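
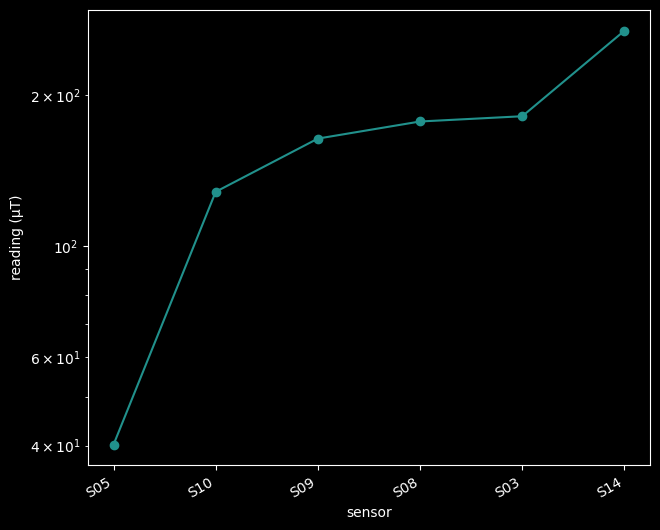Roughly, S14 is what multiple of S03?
≈ 1.44×

S14 ≈ 260, S03 ≈ 180; 260/180 ≈ 1.44.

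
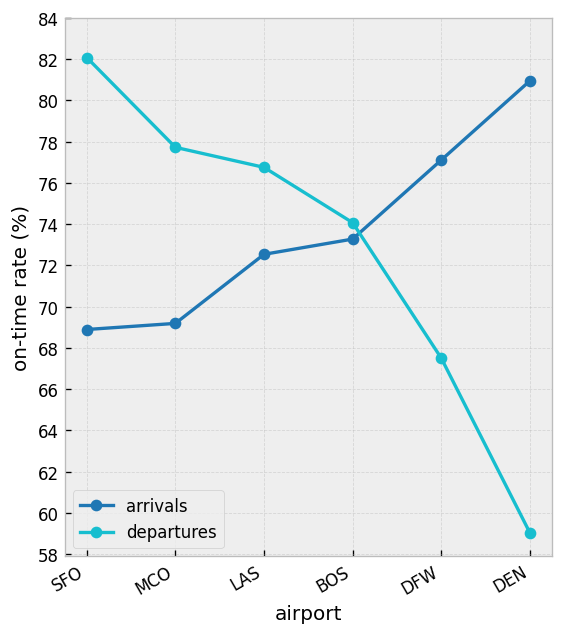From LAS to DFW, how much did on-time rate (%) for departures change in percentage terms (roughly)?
≈ -10.5%

LAS ≈ 76, DFW ≈ 68; (68 − 76) / 76 ≈ -10.5%.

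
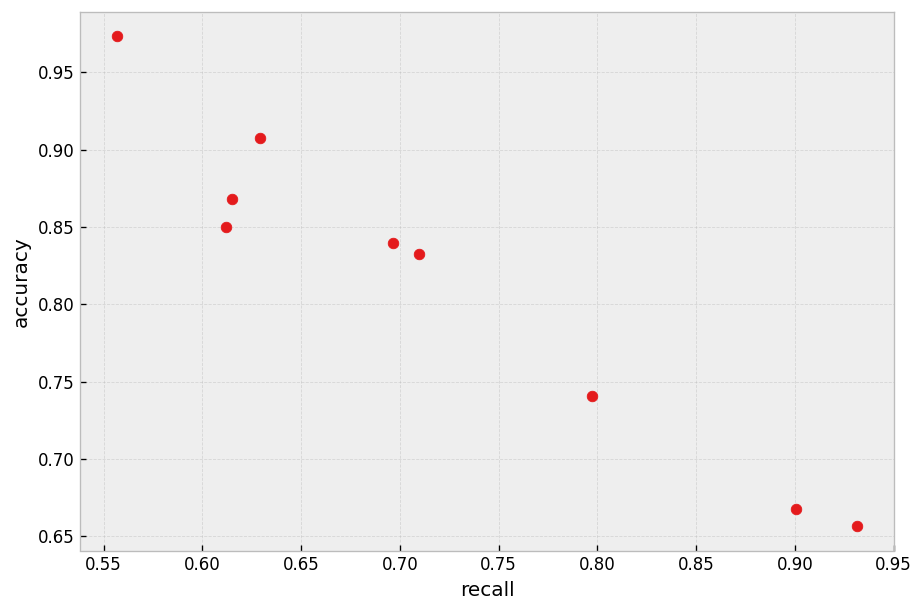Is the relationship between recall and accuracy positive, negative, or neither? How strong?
negative, strong

Points are negatively correlated; strong (|r| ≈ 1.0).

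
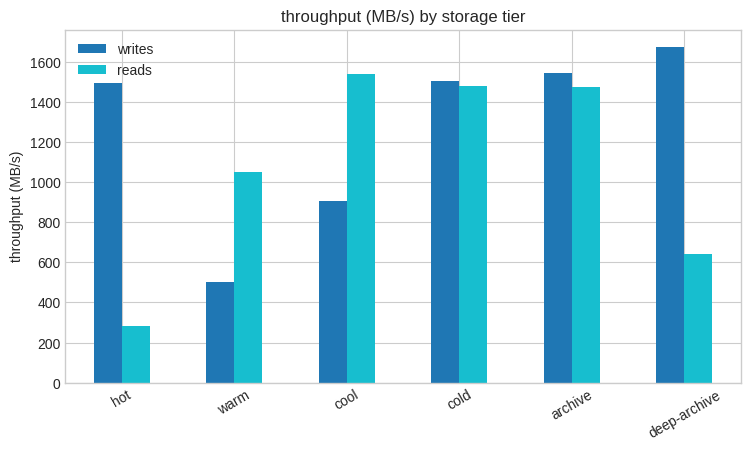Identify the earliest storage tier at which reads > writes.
hot: reads ≈ 200 vs writes ≈ 1400 (not yet); warm: reads ≈ 1000 vs writes ≈ 400 (first crossover).

warm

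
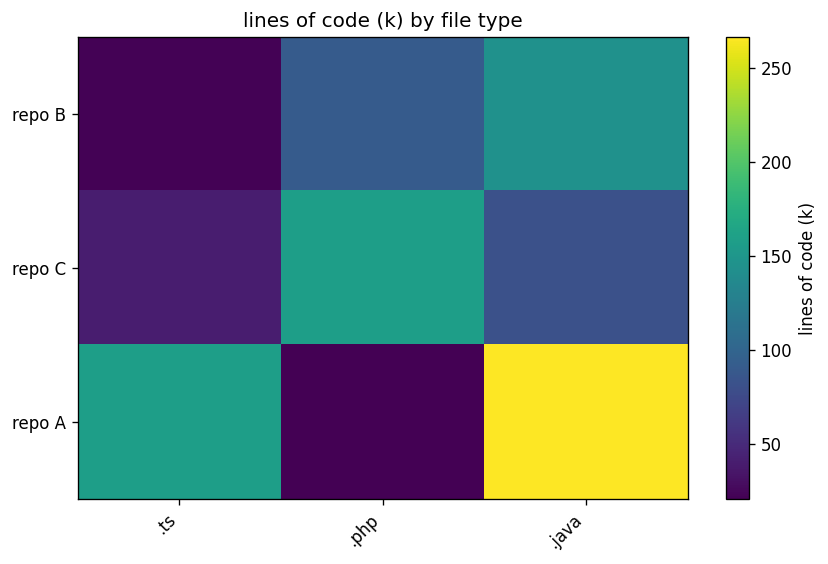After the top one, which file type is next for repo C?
.java

Top 3 for repo C: .php ≈ 150, .java ≈ 75, .ts ≈ 50.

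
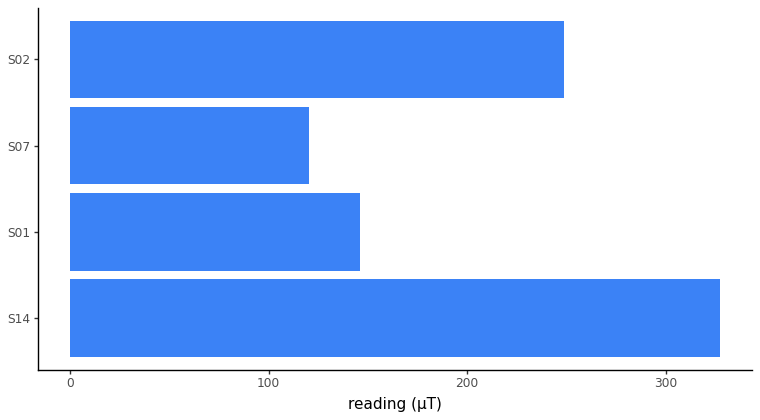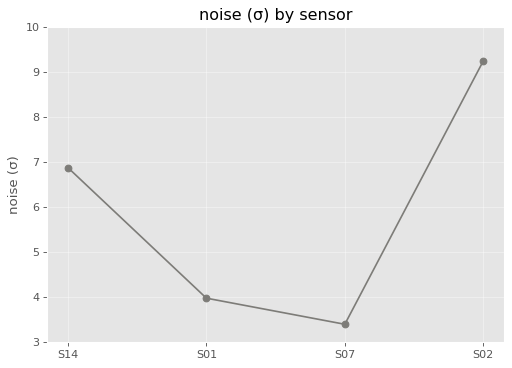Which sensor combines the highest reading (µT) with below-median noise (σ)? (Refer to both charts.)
Chart 2 median noise (σ) ≈ 5; below-median sensors: S01, S07. Among those, S01 has the highest reading (µT) (≈ 150).

S01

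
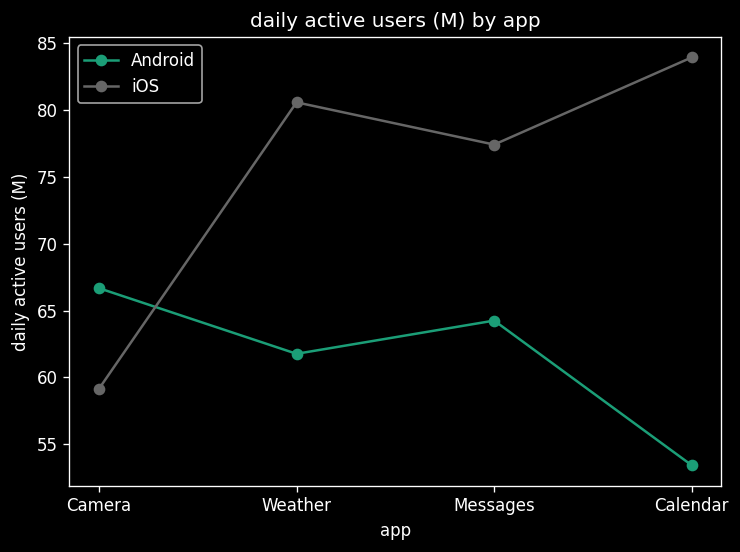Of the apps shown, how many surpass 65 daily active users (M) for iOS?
Above 65: Weather, Messages, Calendar.

3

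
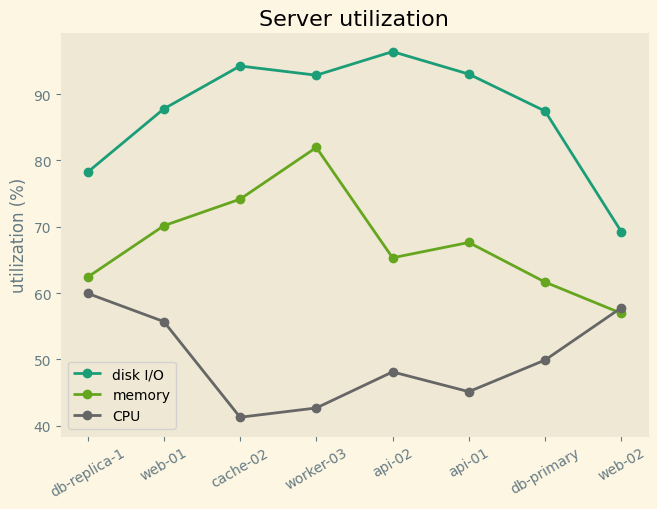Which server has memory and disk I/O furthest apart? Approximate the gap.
api-02, ≈ 30 %

api-02: memory ≈ 65, disk I/O ≈ 95 → gap ≈ 30. Next-largest (db-primary) is only ≈ 25.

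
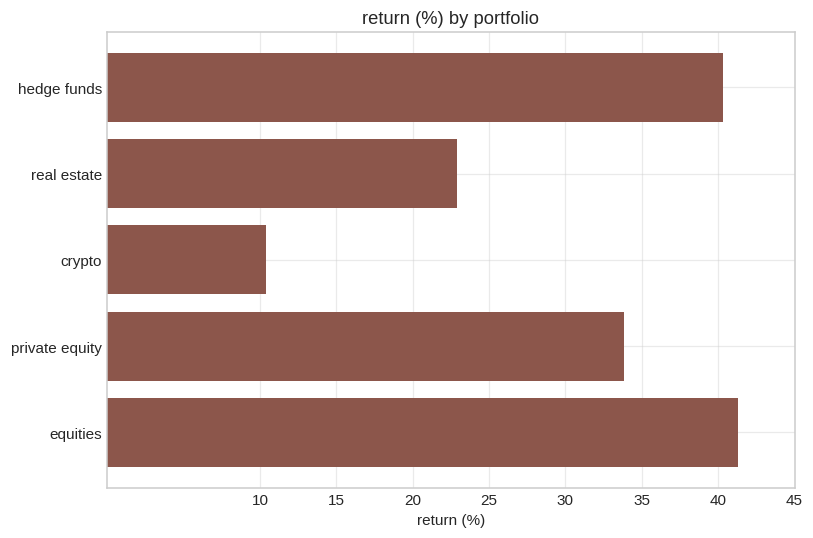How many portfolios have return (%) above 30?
Above 30: hedge funds, private equity, equities.

3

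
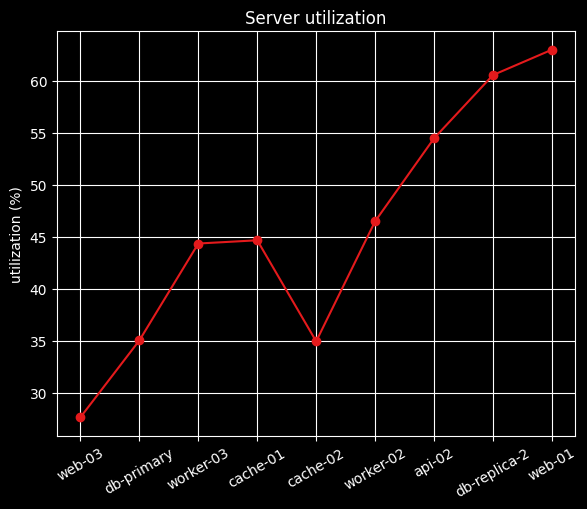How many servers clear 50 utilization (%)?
3

Above 50: api-02, db-replica-2, web-01.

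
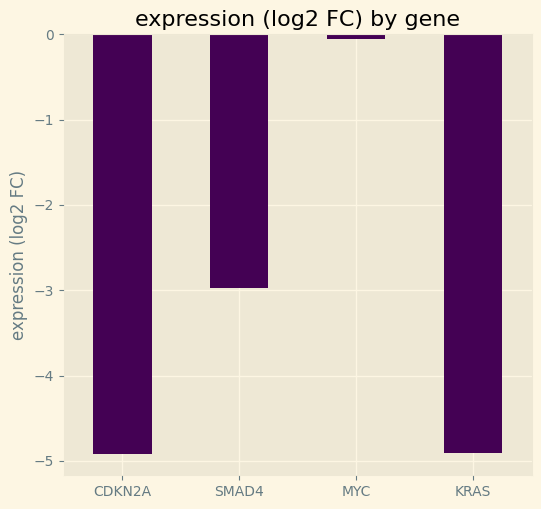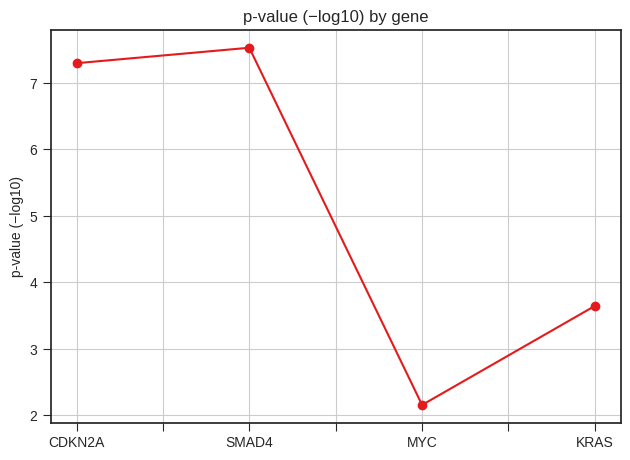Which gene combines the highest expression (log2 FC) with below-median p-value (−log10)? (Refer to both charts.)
MYC

Chart 2 median p-value (−log10) ≈ 5; below-median genes: MYC, KRAS. Among those, MYC has the highest expression (log2 FC) (≈ 0).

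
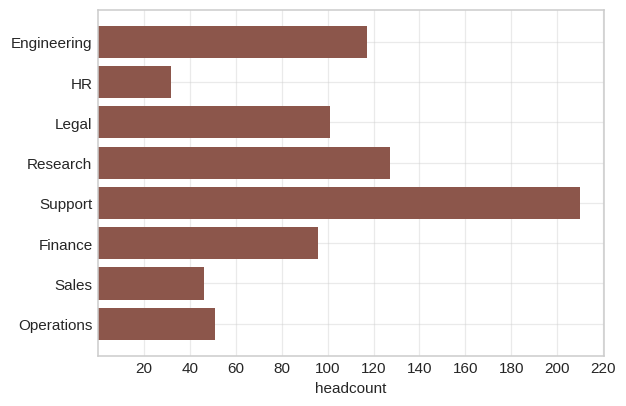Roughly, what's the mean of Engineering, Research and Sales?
(120 + 120 + 40) / 3 ≈ 93.

≈ 93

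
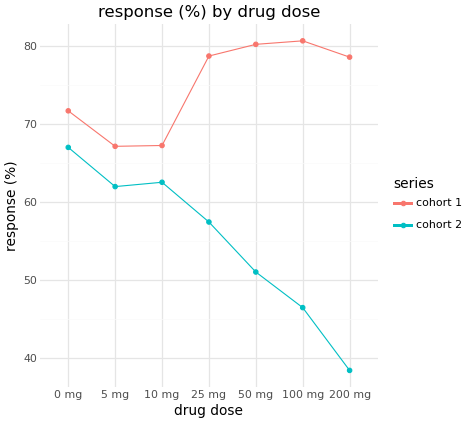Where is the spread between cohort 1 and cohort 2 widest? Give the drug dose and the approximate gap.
200 mg: cohort 1 ≈ 80, cohort 2 ≈ 40 → gap ≈ 40. Next-largest (100 mg) is only ≈ 35.

200 mg, ≈ 40 %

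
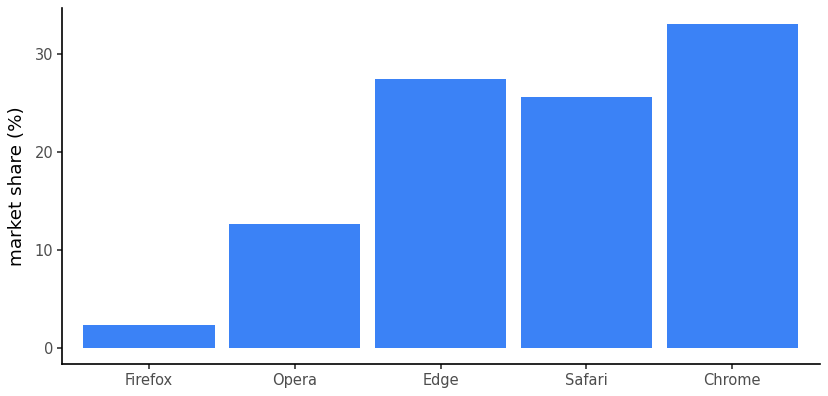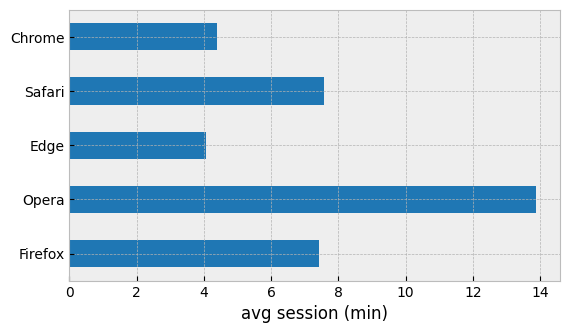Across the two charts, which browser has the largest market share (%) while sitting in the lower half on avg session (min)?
Chart 2 median avg session (min) ≈ 8; below-median browsers: Edge, Chrome. Among those, Chrome has the highest market share (%) (≈ 35).

Chrome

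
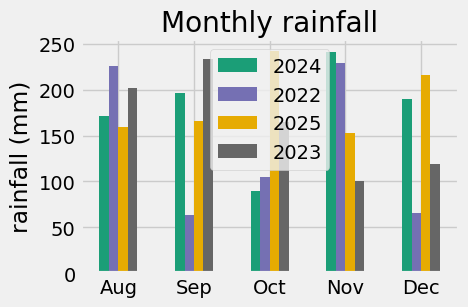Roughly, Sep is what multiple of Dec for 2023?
Sep ≈ 225, Dec ≈ 125; 225/125 ≈ 1.8.

≈ 1.8×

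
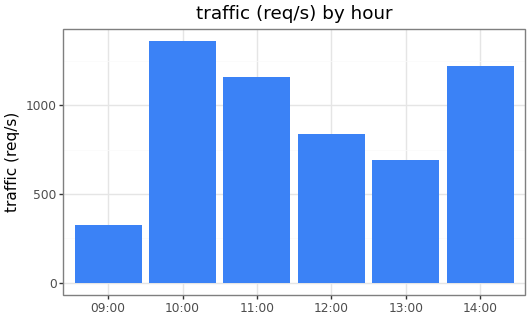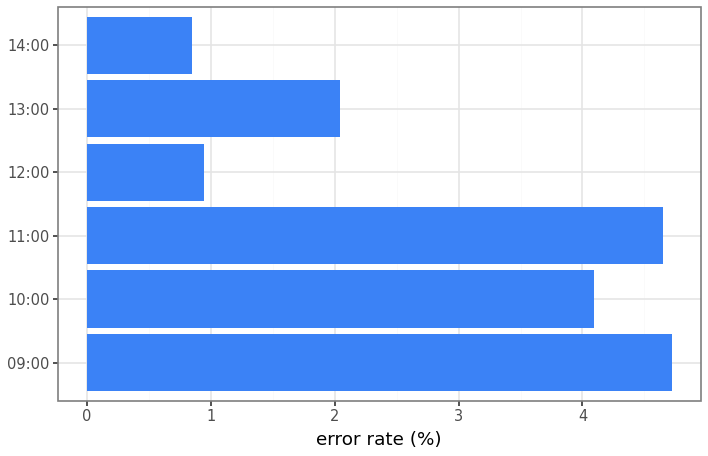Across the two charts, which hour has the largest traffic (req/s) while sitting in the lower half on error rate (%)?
14:00

Chart 2 median error rate (%) ≈ 3; below-median hours: 12:00, 13:00, 14:00. Among those, 14:00 has the highest traffic (req/s) (≈ 1200).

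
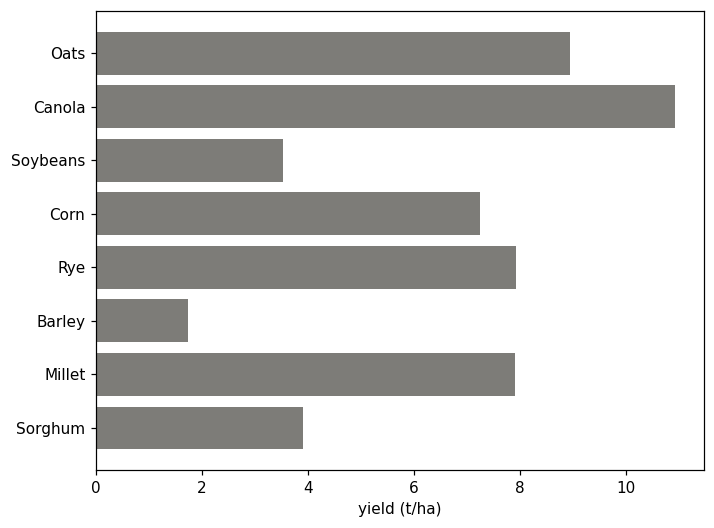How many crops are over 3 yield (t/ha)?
7

Above 3: Oats, Canola, Soybeans, Corn, Rye, Millet, Sorghum.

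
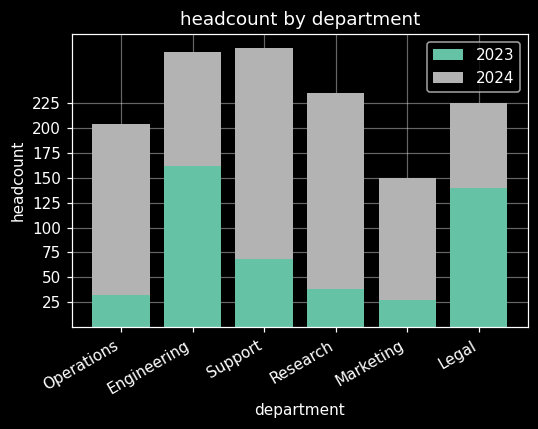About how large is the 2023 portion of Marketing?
2023 top ≈ 25, bottom ≈ 0; segment ≈ 25.

≈ 25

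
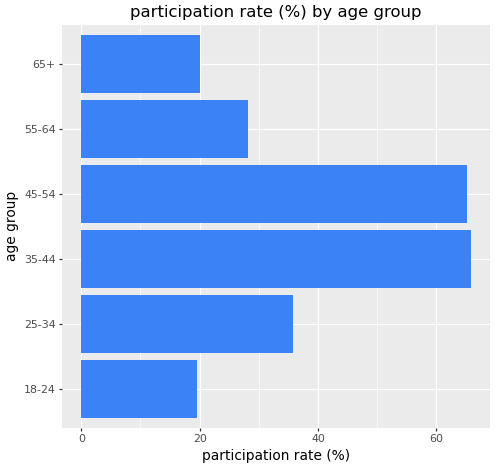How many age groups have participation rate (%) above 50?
Above 50: 35-44, 45-54.

2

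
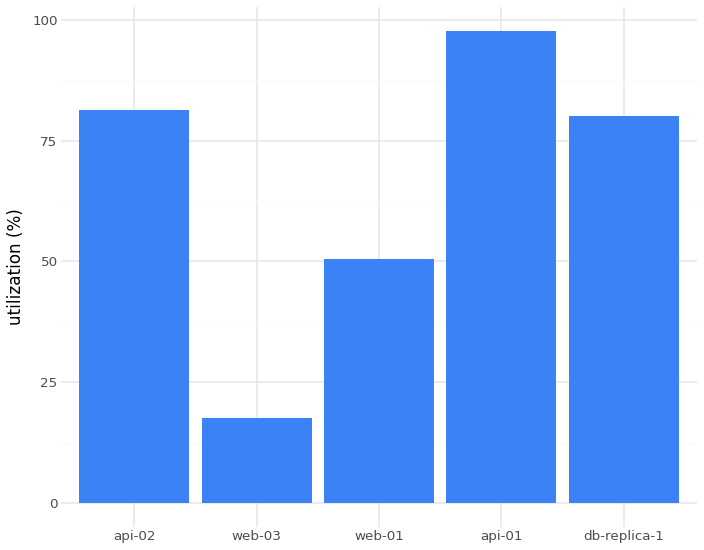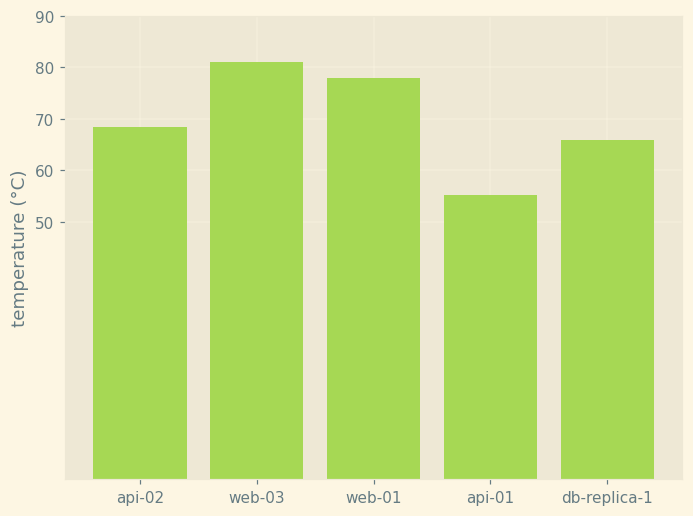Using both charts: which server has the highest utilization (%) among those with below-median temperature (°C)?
Chart 2 median temperature (°C) ≈ 70; below-median servers: api-01, db-replica-1. Among those, api-01 has the highest utilization (%) (≈ 100).

api-01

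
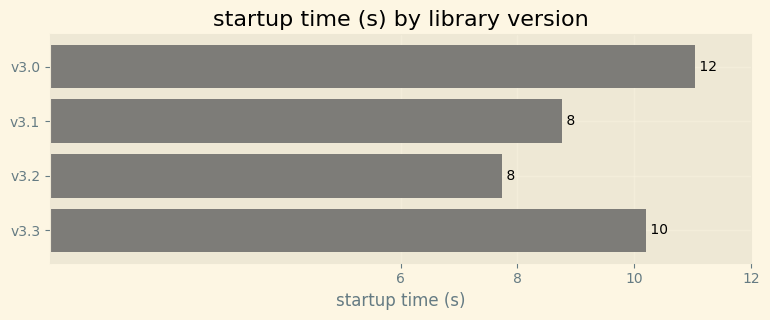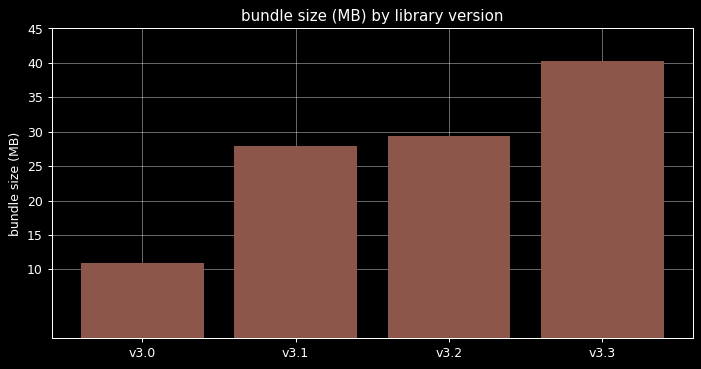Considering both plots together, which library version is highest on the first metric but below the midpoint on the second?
v3.0

Chart 2 median bundle size (MB) ≈ 30; below-median library versions: v3.0, v3.1. Among those, v3.0 has the highest startup time (s) (≈ 12).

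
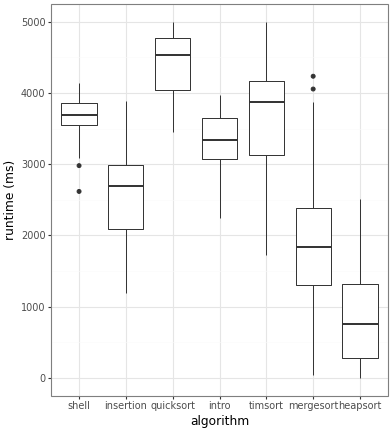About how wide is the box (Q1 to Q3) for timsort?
≈ 1000

Q3 ≈ 4000, Q1 ≈ 3000; IQR ≈ 1000.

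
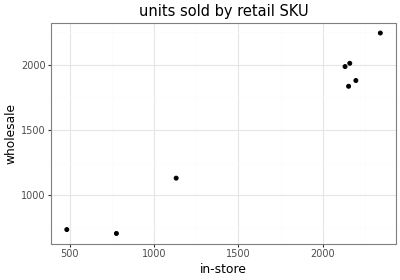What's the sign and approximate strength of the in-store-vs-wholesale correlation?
Points are positively correlated; strong (|r| ≈ 1.0).

positive, strong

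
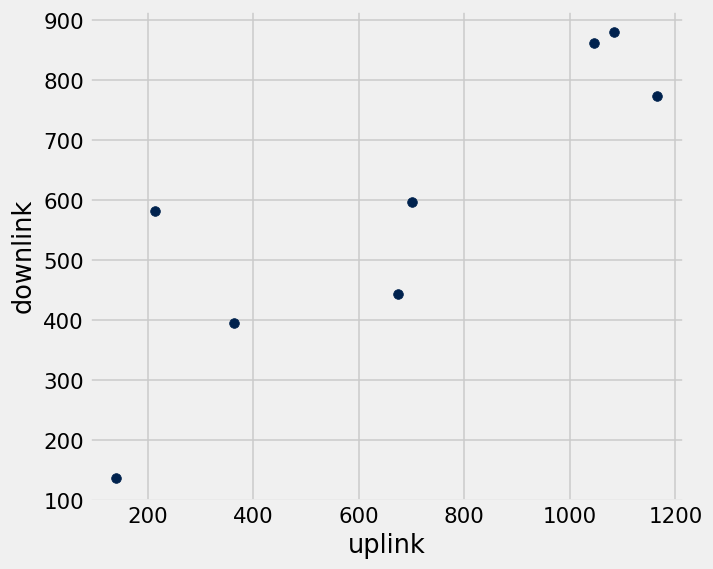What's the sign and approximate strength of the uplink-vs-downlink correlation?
positive, strong

Points are positively correlated; strong (|r| ≈ 0.9).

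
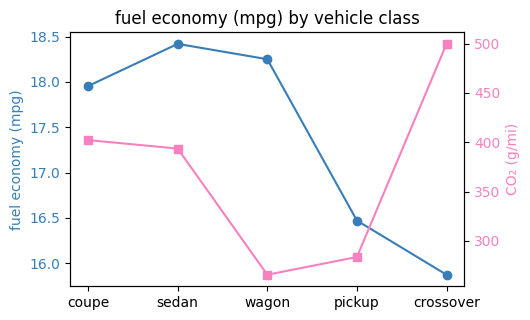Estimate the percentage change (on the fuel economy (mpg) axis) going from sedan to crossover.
sedan ≈ 18.5, crossover ≈ 16.0; (16.0 − 18.5) / 18.5 ≈ -13.5%.

≈ -13.5%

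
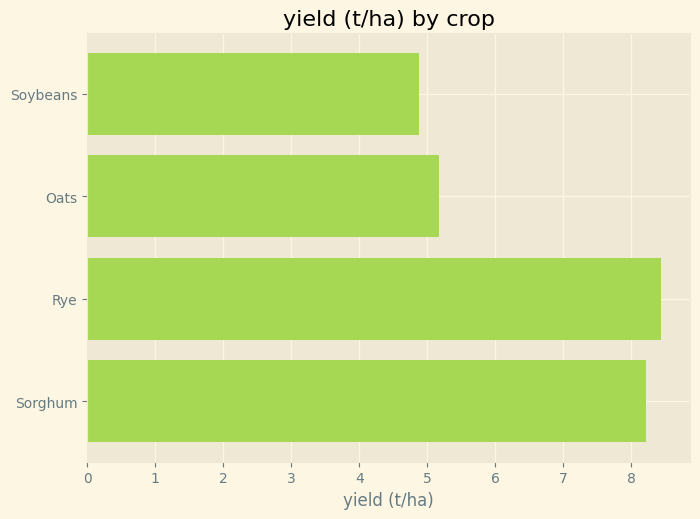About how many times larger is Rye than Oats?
≈ 1.6×

Rye ≈ 8, Oats ≈ 5; 8/5 ≈ 1.6.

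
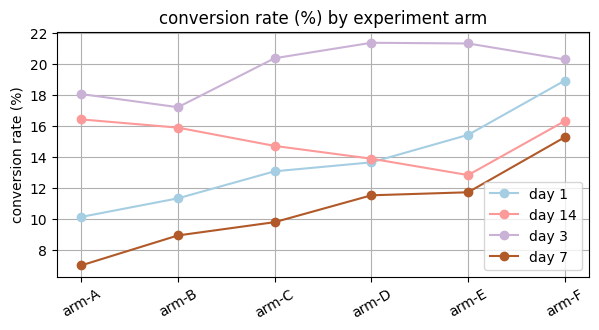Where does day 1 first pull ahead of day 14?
arm-E

arm-D: day 1 ≈ 14 vs day 14 ≈ 14 (not yet); arm-E: day 1 ≈ 16 vs day 14 ≈ 12 (first crossover).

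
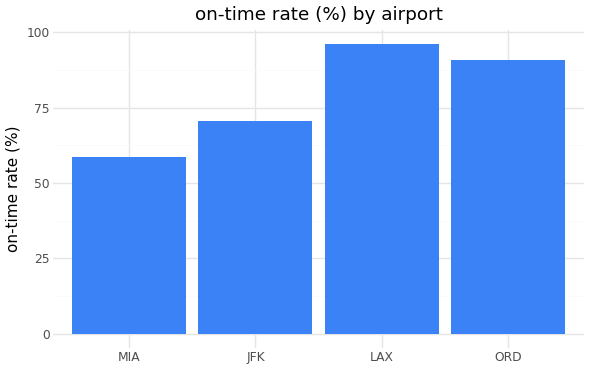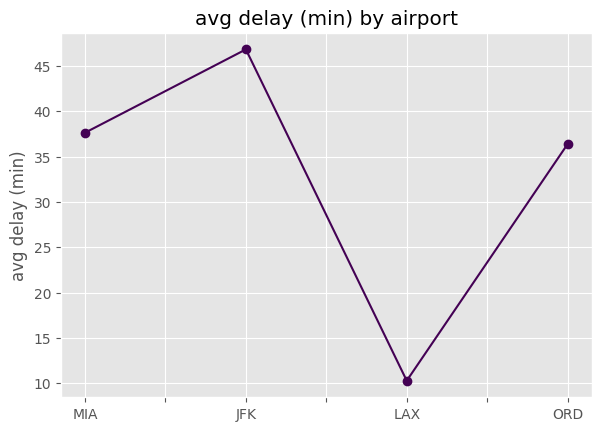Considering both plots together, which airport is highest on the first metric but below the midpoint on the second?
LAX

Chart 2 median avg delay (min) ≈ 35; below-median airports: LAX, ORD. Among those, LAX has the highest on-time rate (%) (≈ 100).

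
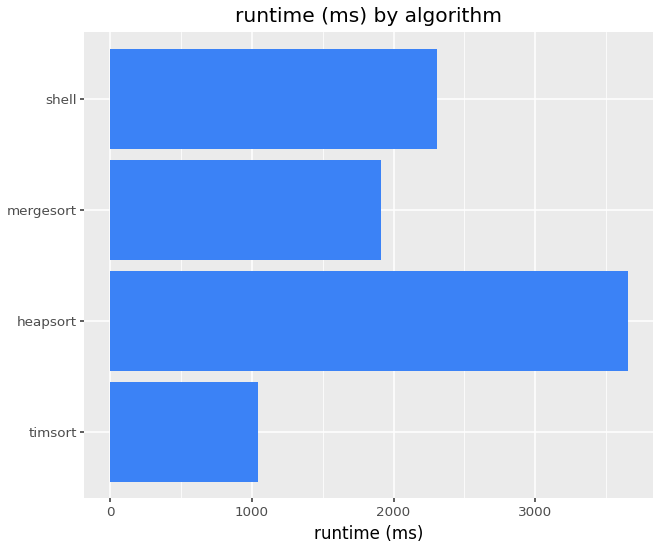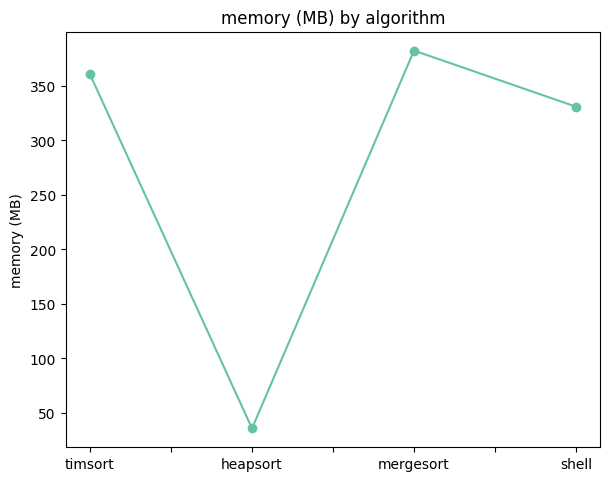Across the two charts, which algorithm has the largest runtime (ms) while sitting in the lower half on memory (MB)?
Chart 2 median memory (MB) ≈ 350; below-median algorithms: heapsort, shell. Among those, heapsort has the highest runtime (ms) (≈ 3500).

heapsort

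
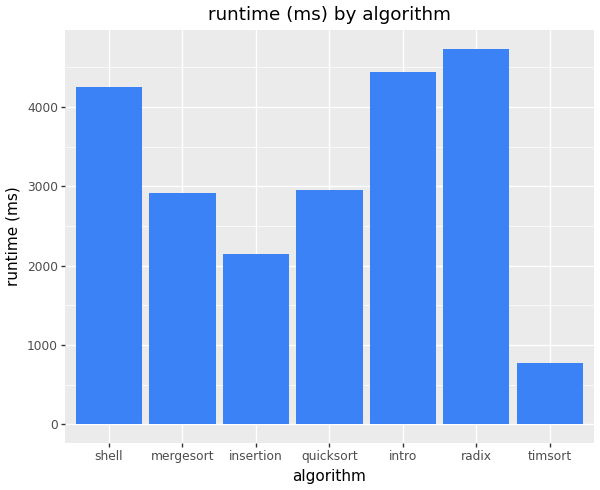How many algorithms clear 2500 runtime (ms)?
5

Above 2500: shell, mergesort, quicksort, intro, radix.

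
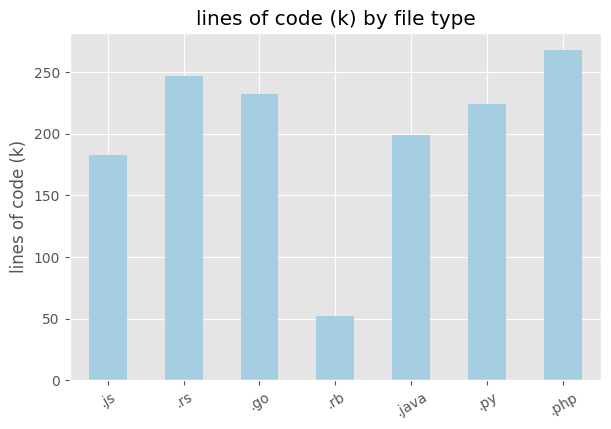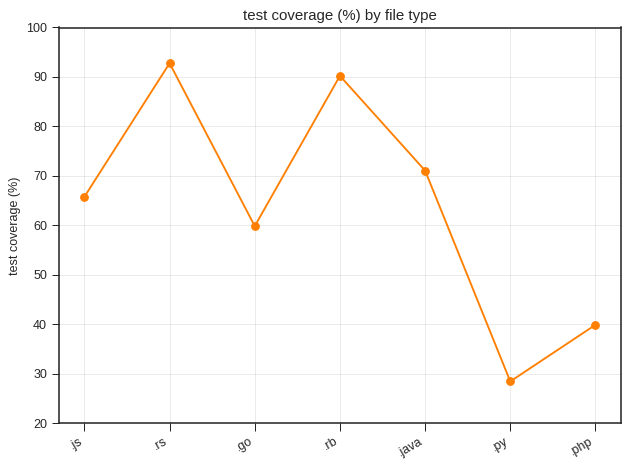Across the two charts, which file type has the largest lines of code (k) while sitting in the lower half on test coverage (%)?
Chart 2 median test coverage (%) ≈ 70; below-median file types: .go, .py, .php. Among those, .php has the highest lines of code (k) (≈ 275).

.php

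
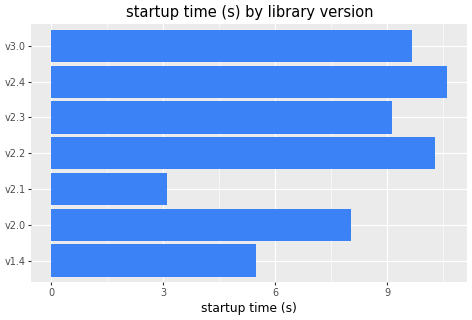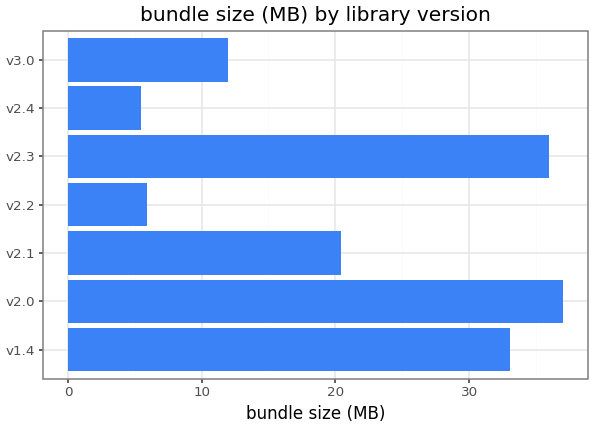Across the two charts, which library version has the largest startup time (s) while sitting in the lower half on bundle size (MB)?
v2.4

Chart 2 median bundle size (MB) ≈ 20; below-median library versions: v2.2, v2.4, v3.0. Among those, v2.4 has the highest startup time (s) (≈ 11).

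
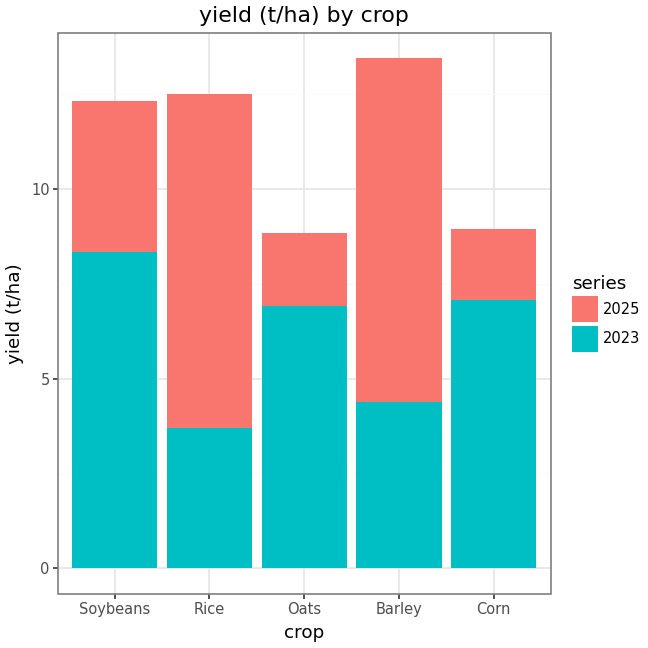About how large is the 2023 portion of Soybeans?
≈ 8

2023 top ≈ 8, bottom ≈ 0; segment ≈ 8.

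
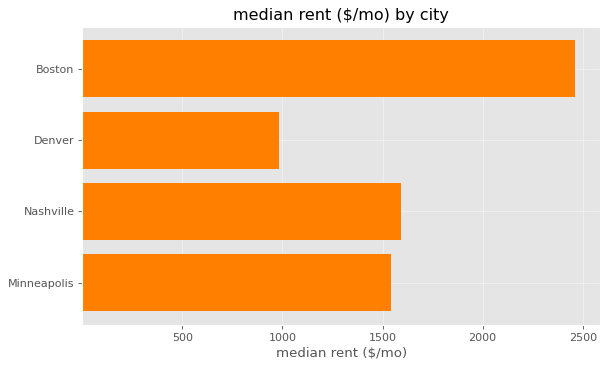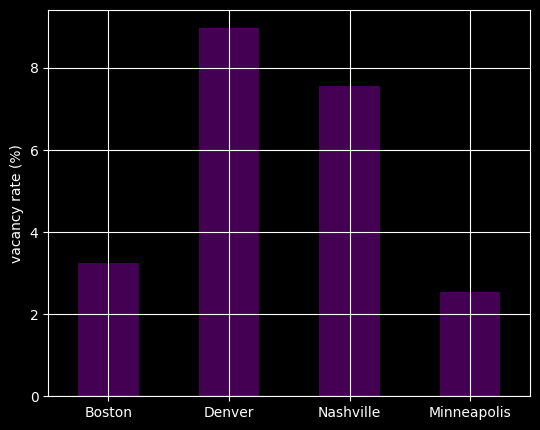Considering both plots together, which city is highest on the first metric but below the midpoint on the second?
Chart 2 median vacancy rate (%) ≈ 5; below-median cities: Boston, Minneapolis. Among those, Boston has the highest median rent ($/mo) (≈ 2500).

Boston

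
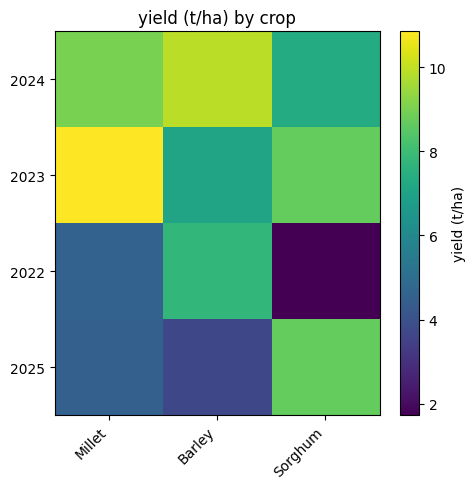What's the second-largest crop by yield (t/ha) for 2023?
Top 3 for 2023: Millet ≈ 11, Sorghum ≈ 9, Barley ≈ 7.

Sorghum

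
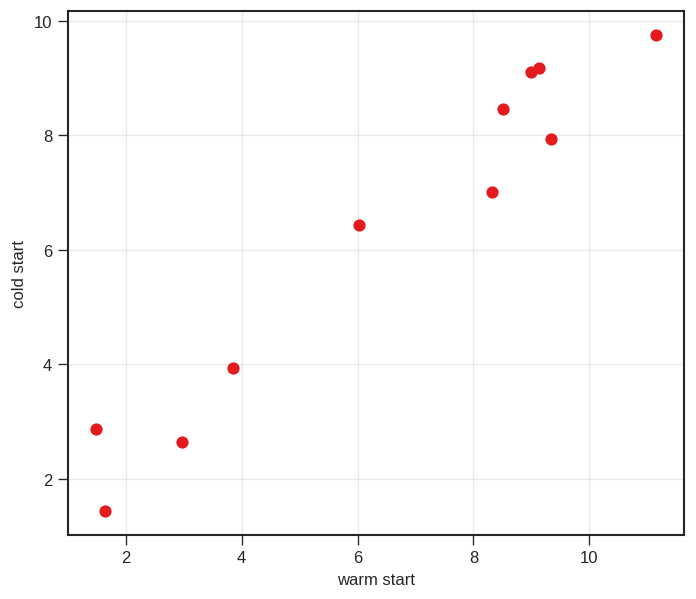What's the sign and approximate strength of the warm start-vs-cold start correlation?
positive, strong

Points are positively correlated; strong (|r| ≈ 1.0).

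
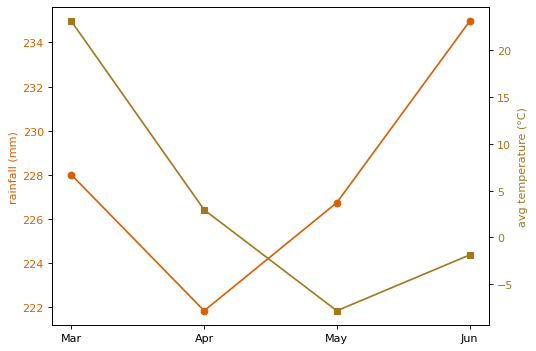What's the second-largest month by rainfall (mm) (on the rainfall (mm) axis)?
Mar

Top 3 (on the rainfall (mm) axis): Jun ≈ 234, Mar ≈ 228, May ≈ 226.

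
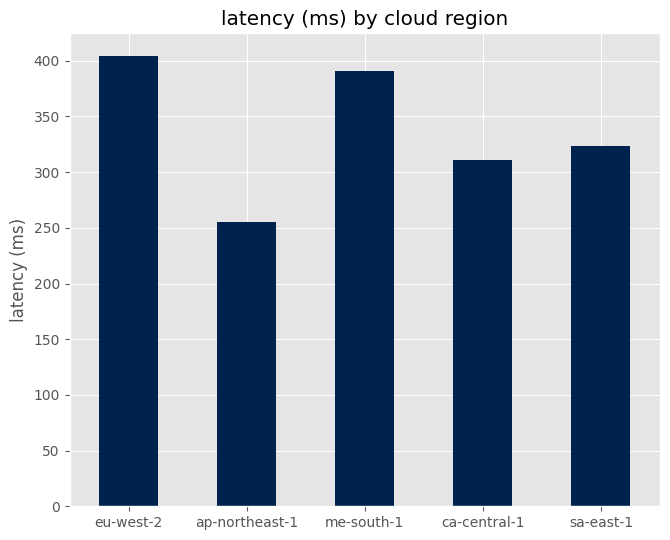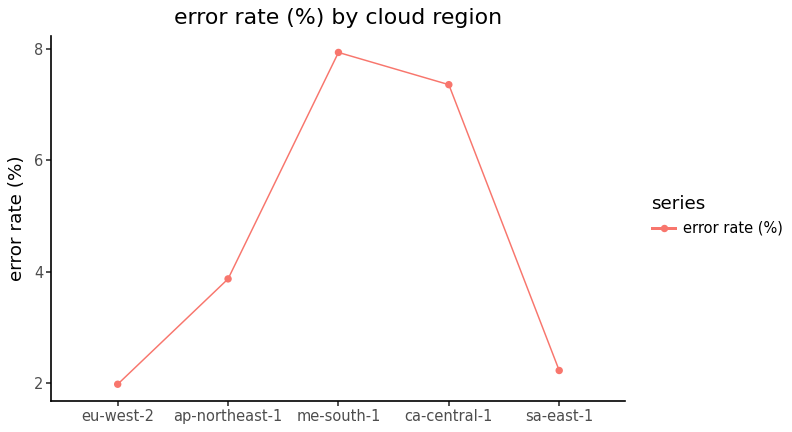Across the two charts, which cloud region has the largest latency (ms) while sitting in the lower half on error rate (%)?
Chart 2 median error rate (%) ≈ 4; below-median cloud regions: eu-west-2, sa-east-1. Among those, eu-west-2 has the highest latency (ms) (≈ 400).

eu-west-2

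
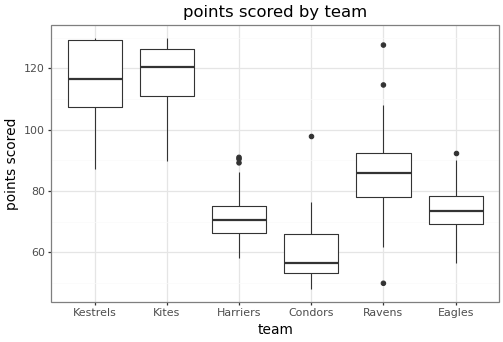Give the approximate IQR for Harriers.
Q3 ≈ 80, Q1 ≈ 70; IQR ≈ 10.

≈ 10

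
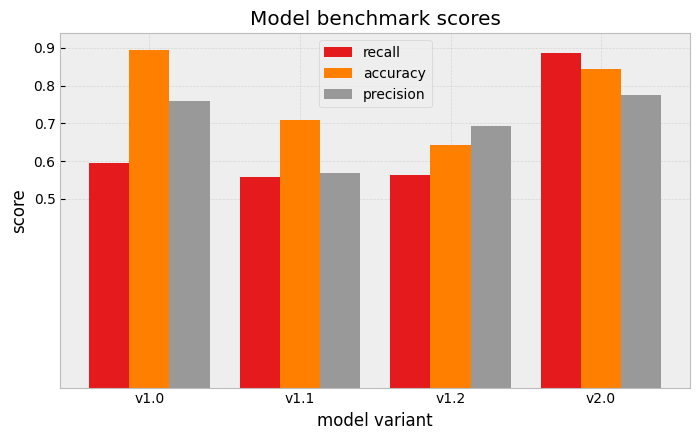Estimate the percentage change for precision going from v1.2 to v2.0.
v1.2 ≈ 0.7, v2.0 ≈ 0.8; (0.8 − 0.7) / 0.7 ≈ +14.3%.

≈ +14.3%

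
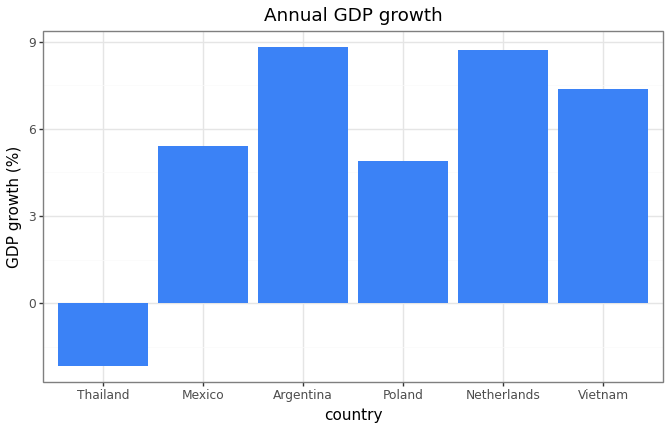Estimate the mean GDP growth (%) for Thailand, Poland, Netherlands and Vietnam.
≈ 5

(-2 + 5 + 9 + 7) / 4 ≈ 5.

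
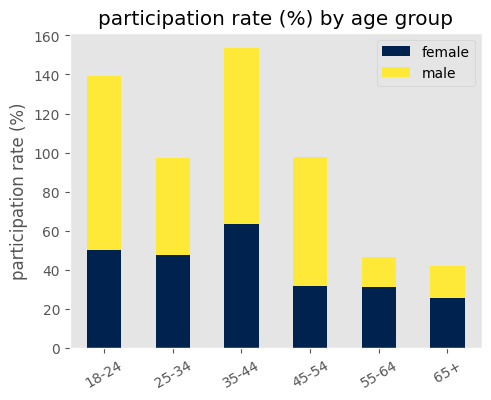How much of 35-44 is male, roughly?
male top ≈ 160, bottom ≈ 60; segment ≈ 100.

≈ 100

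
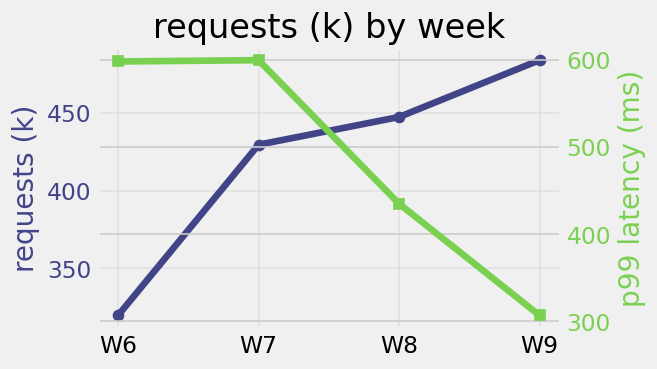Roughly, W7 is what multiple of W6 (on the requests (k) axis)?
≈ 1.31×

W7 ≈ 420, W6 ≈ 320; 420/320 ≈ 1.31.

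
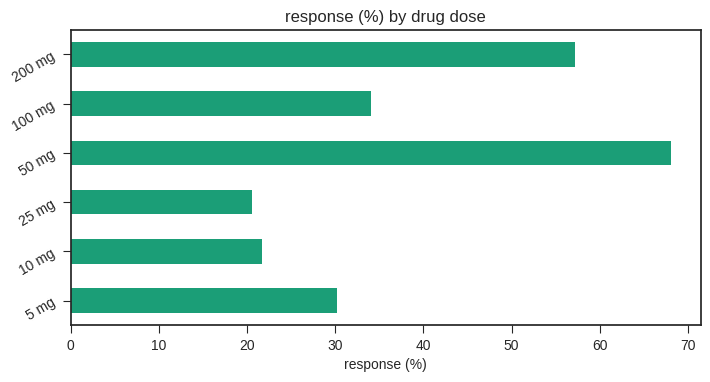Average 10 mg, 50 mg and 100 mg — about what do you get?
(20 + 70 + 30) / 3 ≈ 40.

≈ 40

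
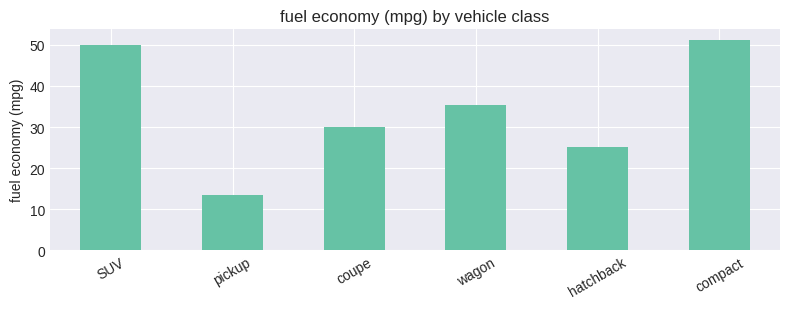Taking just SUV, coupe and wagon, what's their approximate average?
(50 + 30 + 35) / 3 ≈ 38.

≈ 38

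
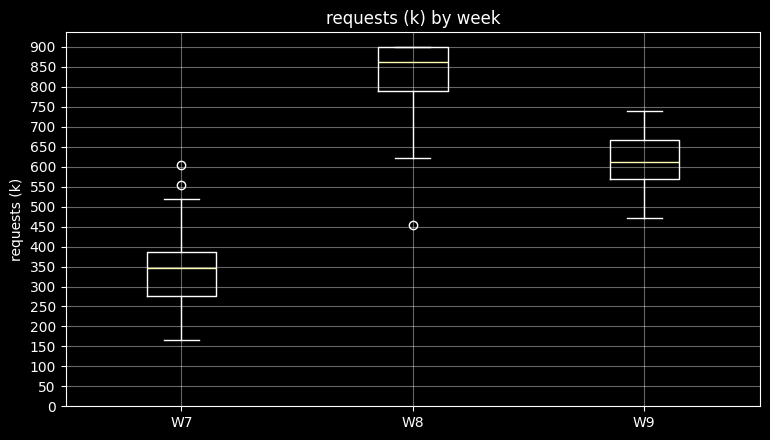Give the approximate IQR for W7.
≈ 100

Q3 ≈ 400, Q1 ≈ 300; IQR ≈ 100.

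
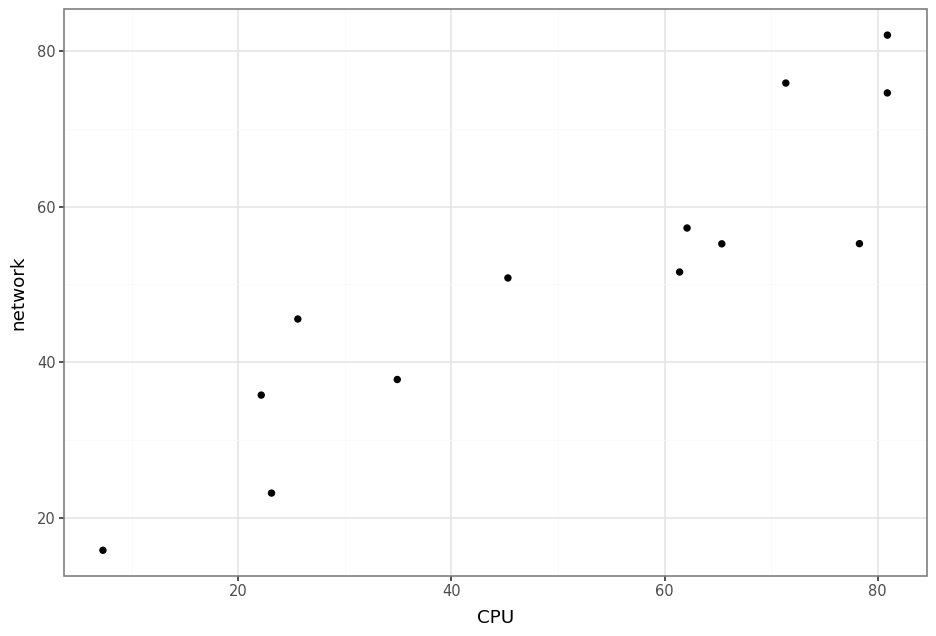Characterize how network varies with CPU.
positive, strong

Points are positively correlated; strong (|r| ≈ 0.9).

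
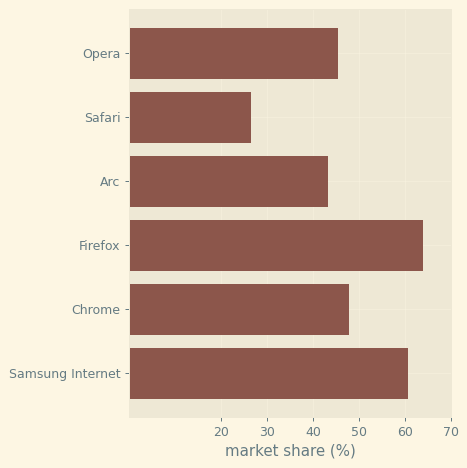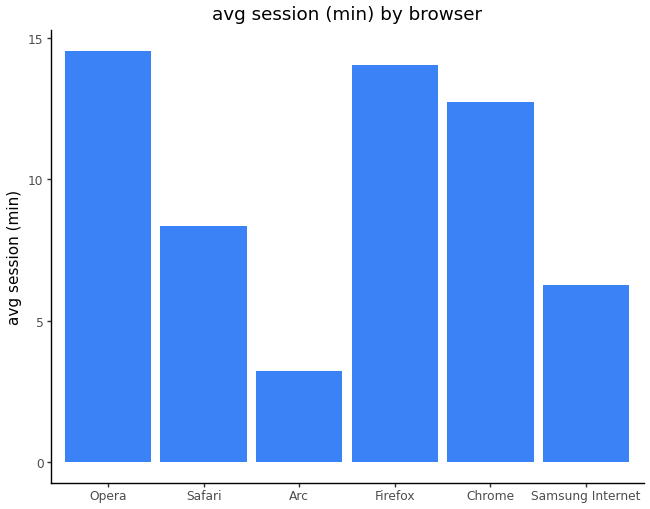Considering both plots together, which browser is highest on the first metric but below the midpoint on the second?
Samsung Internet

Chart 2 median avg session (min) ≈ 10; below-median browsers: Safari, Arc, Samsung Internet. Among those, Samsung Internet has the highest market share (%) (≈ 60).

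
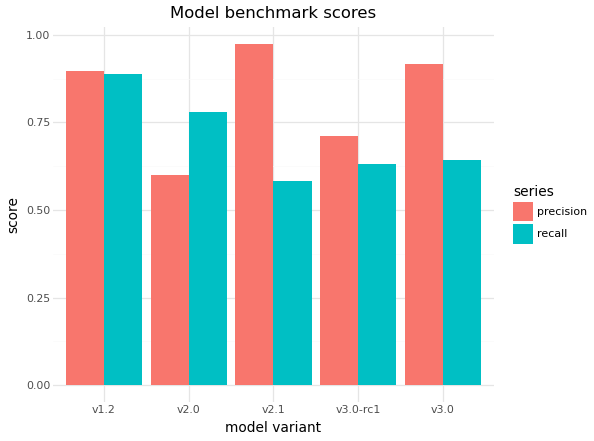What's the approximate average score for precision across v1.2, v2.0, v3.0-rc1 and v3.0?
≈ 0.78

(0.9 + 0.6 + 0.7 + 0.9) / 4 ≈ 0.78.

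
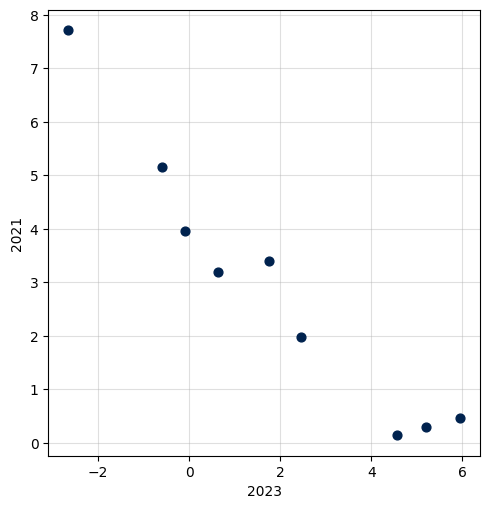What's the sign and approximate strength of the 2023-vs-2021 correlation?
negative, strong

Points are negatively correlated; strong (|r| ≈ 1.0).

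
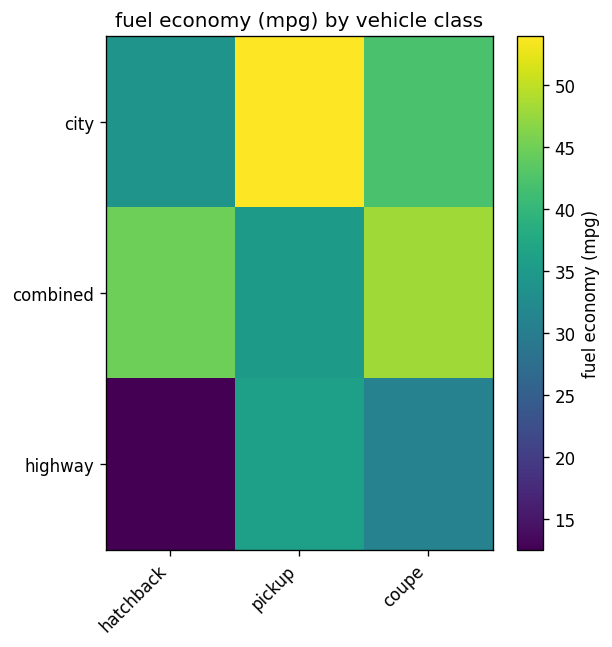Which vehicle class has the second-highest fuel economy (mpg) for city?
coupe

Top 3 for city: pickup ≈ 55, coupe ≈ 40, hatchback ≈ 35.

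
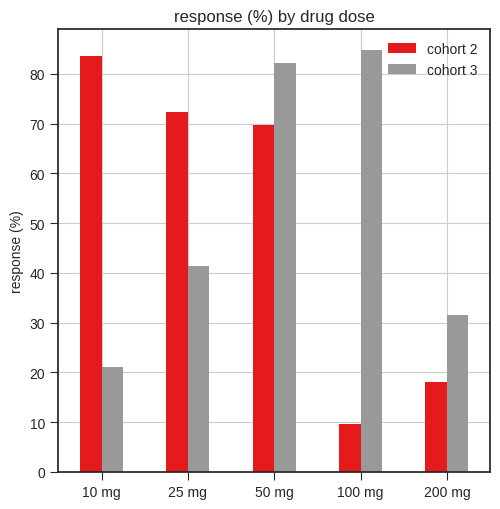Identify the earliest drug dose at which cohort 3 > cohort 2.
25 mg: cohort 3 ≈ 40 vs cohort 2 ≈ 70 (not yet); 50 mg: cohort 3 ≈ 80 vs cohort 2 ≈ 70 (first crossover).

50 mg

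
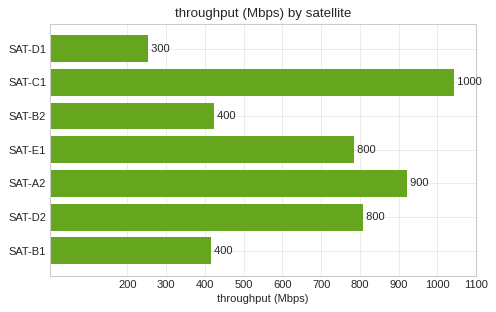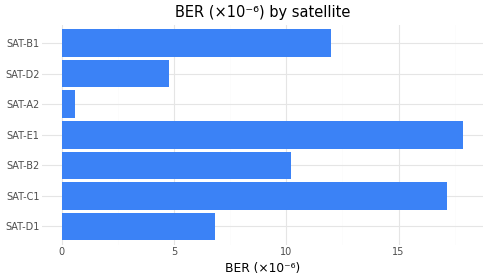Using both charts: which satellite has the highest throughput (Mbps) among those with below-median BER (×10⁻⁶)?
Chart 2 median BER (×10⁻⁶) ≈ 10; below-median satellites: SAT-D1, SAT-A2, SAT-D2. Among those, SAT-A2 has the highest throughput (Mbps) (≈ 900).

SAT-A2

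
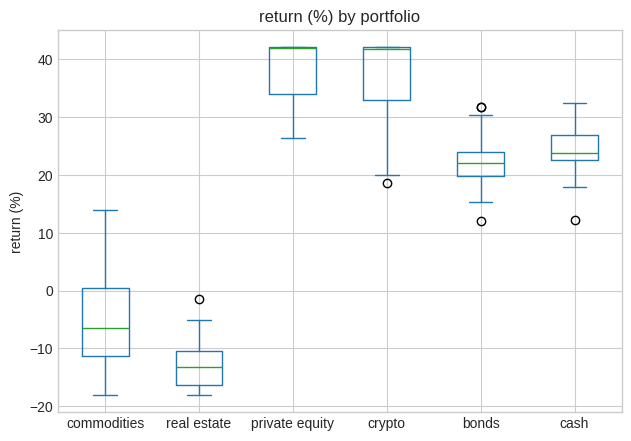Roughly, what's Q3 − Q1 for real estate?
≈ 5

Q3 ≈ -10, Q1 ≈ -15; IQR ≈ 5.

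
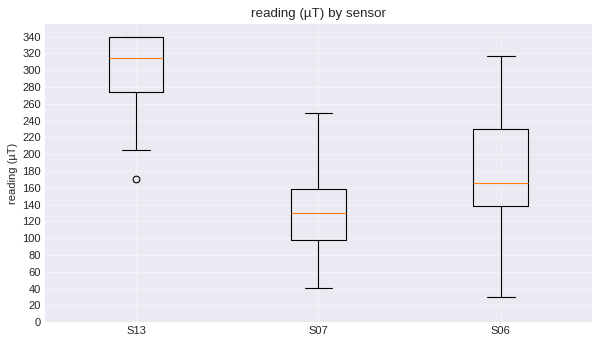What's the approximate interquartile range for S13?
≈ 60

Q3 ≈ 340, Q1 ≈ 280; IQR ≈ 60.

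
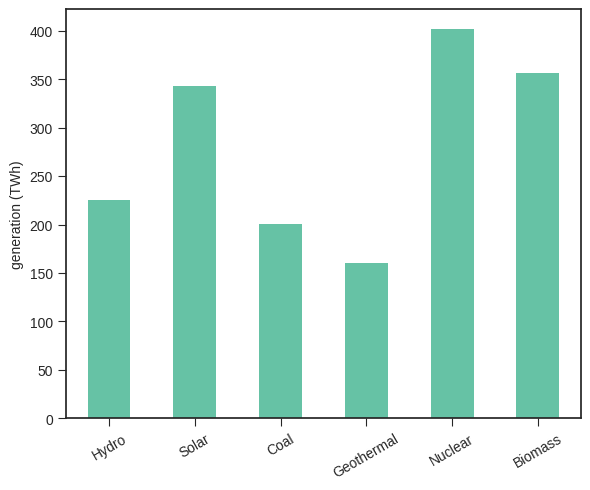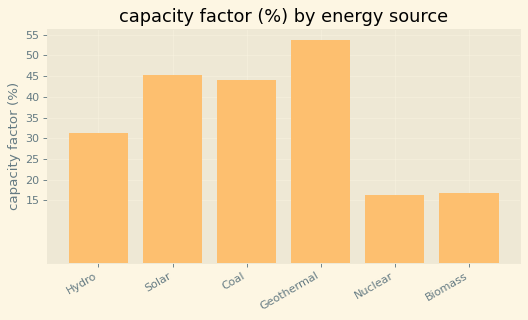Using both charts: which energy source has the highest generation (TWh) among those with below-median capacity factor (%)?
Nuclear

Chart 2 median capacity factor (%) ≈ 40; below-median energy sources: Hydro, Nuclear, Biomass. Among those, Nuclear has the highest generation (TWh) (≈ 400).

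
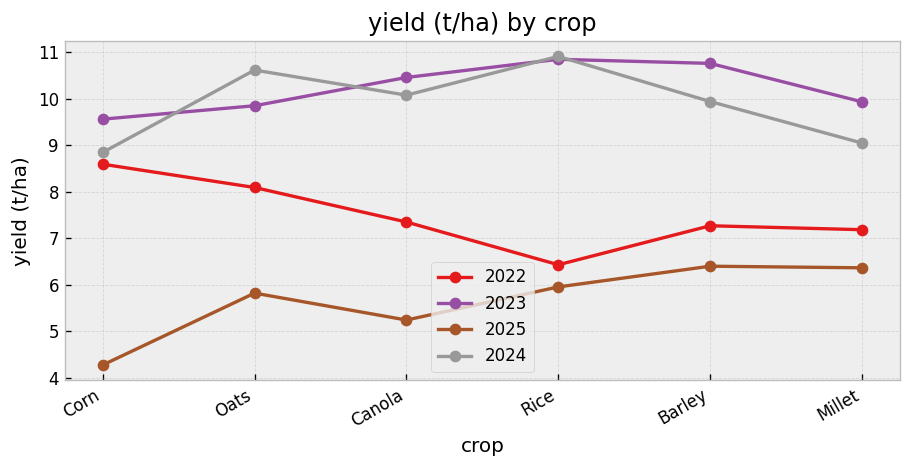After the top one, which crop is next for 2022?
Oats

Top 3 for 2022: Corn ≈ 9, Oats ≈ 8, Canola ≈ 7.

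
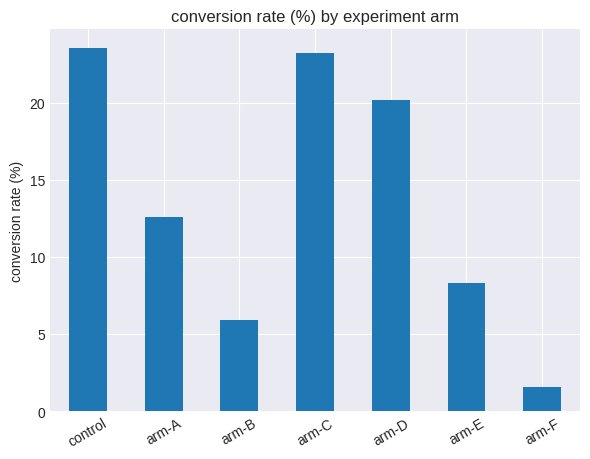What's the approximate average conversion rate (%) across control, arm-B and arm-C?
≈ 18

(24 + 6 + 24) / 3 ≈ 18.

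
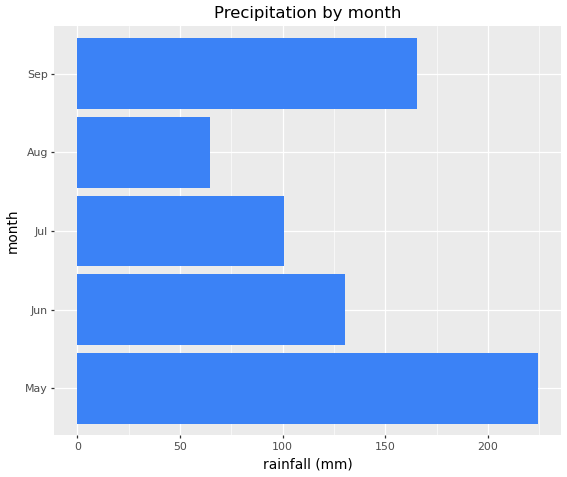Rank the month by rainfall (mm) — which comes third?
Jun

Top 4: May ≈ 220, Sep ≈ 160, Jun ≈ 140, Jul ≈ 100.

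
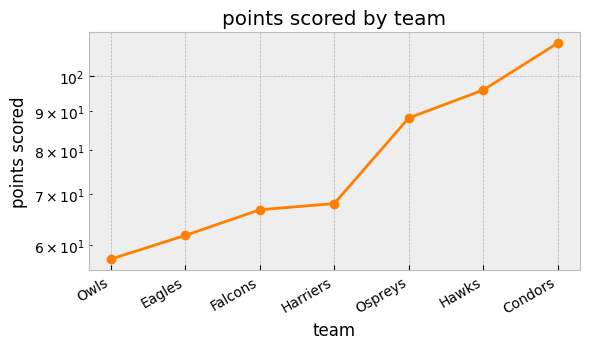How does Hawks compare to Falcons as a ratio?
≈ 1.46×

Hawks ≈ 95, Falcons ≈ 65; 95/65 ≈ 1.46.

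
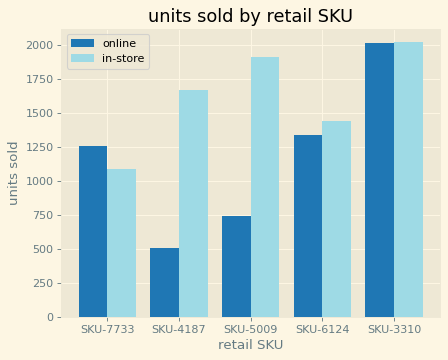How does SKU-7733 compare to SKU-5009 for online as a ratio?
SKU-7733 ≈ 1200, SKU-5009 ≈ 800; 1200/800 ≈ 1.5.

≈ 1.5×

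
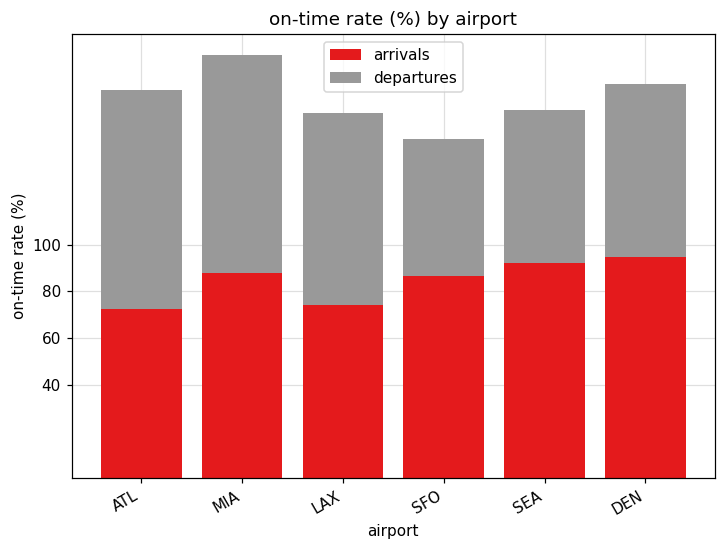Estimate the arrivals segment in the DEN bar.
arrivals top ≈ 100, bottom ≈ 0; segment ≈ 100.

≈ 100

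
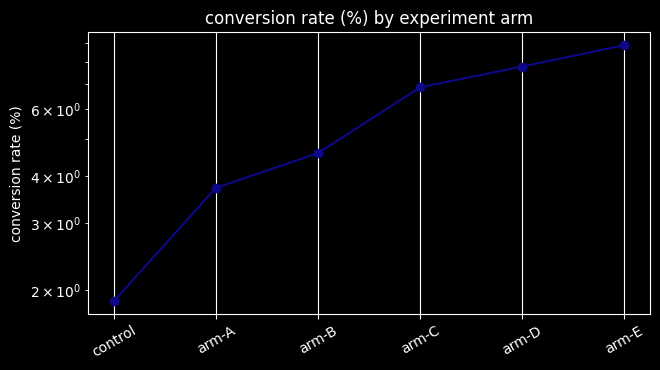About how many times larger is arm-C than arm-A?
≈ 1.75×

arm-C ≈ 7, arm-A ≈ 4; 7/4 ≈ 1.75.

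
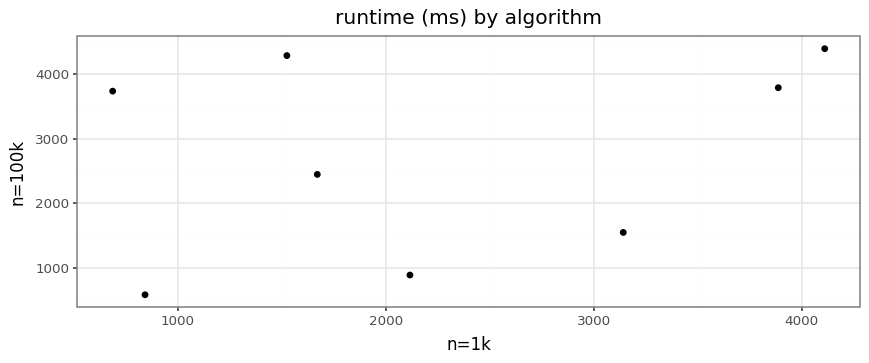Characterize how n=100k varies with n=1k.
positive, weak

Points are positively correlated; weak (|r| ≈ 0.3).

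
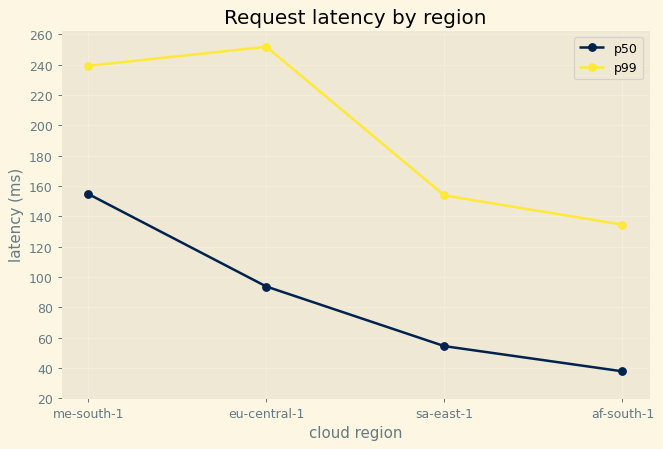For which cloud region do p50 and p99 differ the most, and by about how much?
eu-central-1, ≈ 160 ms

eu-central-1: p50 ≈ 100, p99 ≈ 260 → gap ≈ 160. Next-largest (sa-east-1) is only ≈ 100.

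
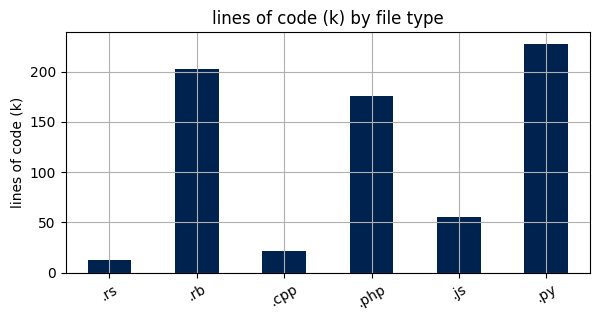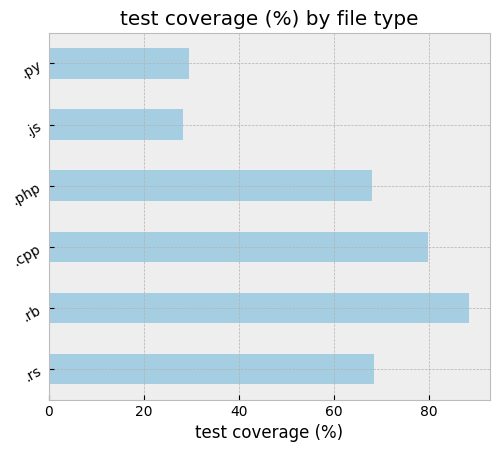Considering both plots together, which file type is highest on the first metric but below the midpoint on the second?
.py

Chart 2 median test coverage (%) ≈ 70; below-median file types: .php, .js, .py. Among those, .py has the highest lines of code (k) (≈ 225).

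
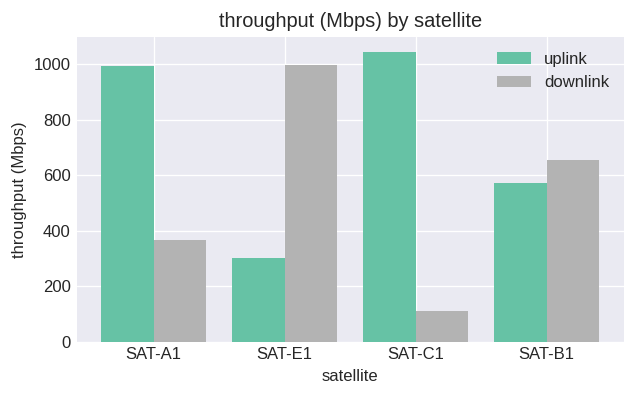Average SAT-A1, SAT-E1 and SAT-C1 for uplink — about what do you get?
(1000 + 300 + 1000) / 3 ≈ 767.

≈ 767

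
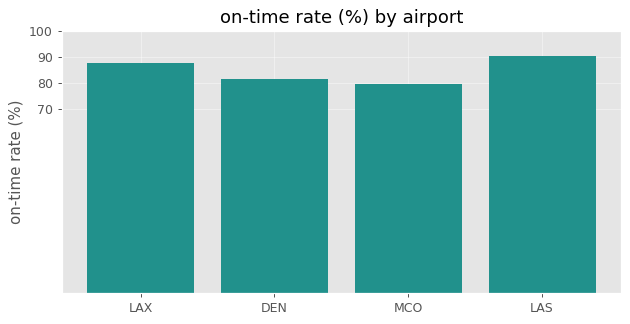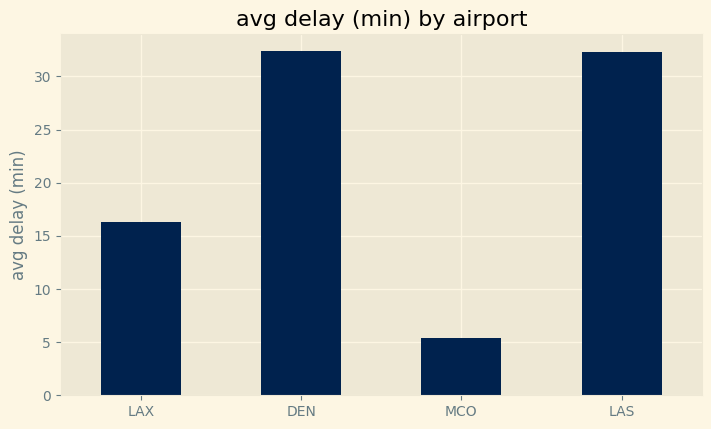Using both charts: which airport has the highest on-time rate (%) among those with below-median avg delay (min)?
Chart 2 median avg delay (min) ≈ 25; below-median airports: LAX, MCO. Among those, LAX has the highest on-time rate (%) (≈ 90).

LAX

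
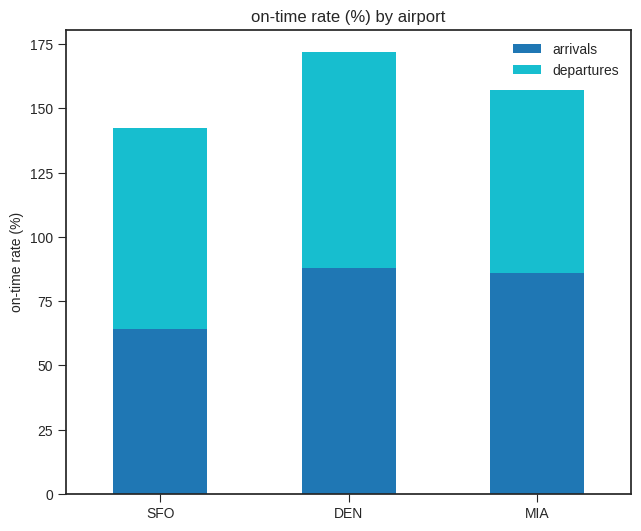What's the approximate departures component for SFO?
departures top ≈ 140, bottom ≈ 60; segment ≈ 80.

≈ 80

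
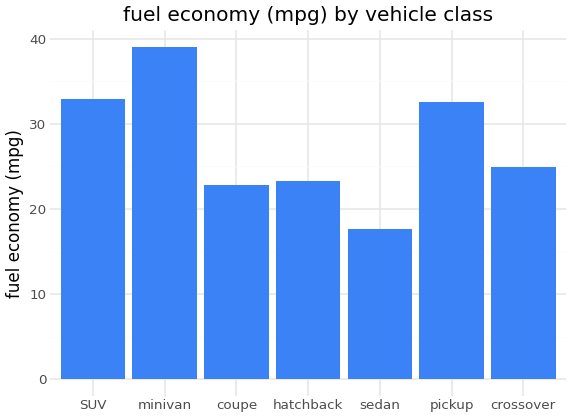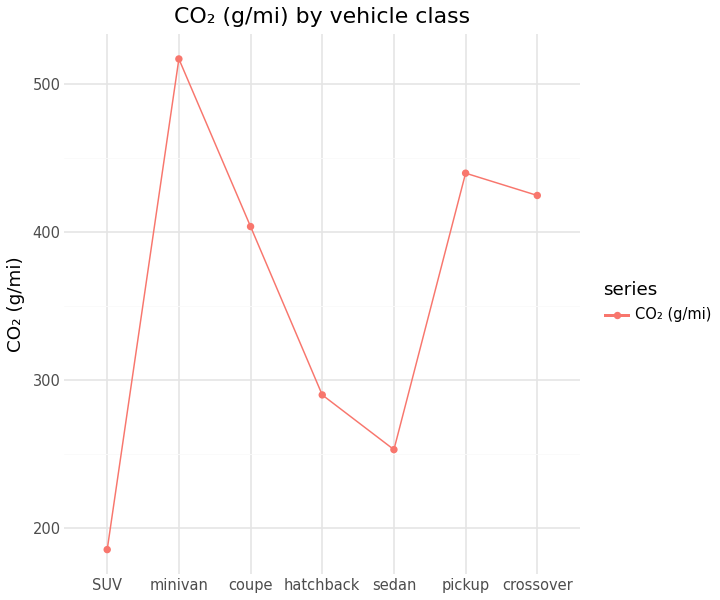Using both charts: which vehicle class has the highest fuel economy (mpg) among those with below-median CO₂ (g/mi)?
Chart 2 median CO₂ (g/mi) ≈ 400; below-median vehicle classes: SUV, hatchback, sedan. Among those, SUV has the highest fuel economy (mpg) (≈ 35).

SUV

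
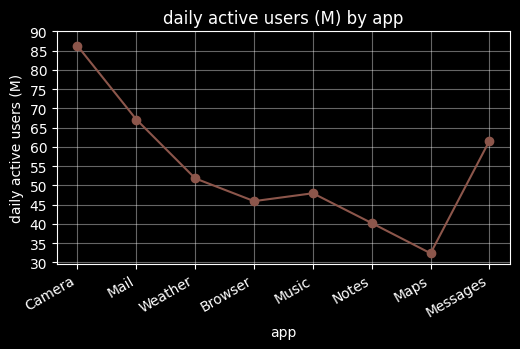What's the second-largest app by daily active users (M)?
Mail

Top 3: Camera ≈ 85, Mail ≈ 65, Messages ≈ 60.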